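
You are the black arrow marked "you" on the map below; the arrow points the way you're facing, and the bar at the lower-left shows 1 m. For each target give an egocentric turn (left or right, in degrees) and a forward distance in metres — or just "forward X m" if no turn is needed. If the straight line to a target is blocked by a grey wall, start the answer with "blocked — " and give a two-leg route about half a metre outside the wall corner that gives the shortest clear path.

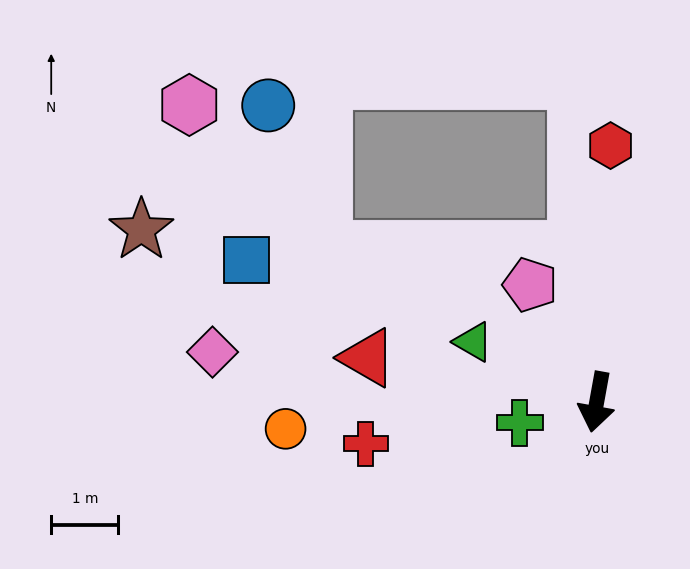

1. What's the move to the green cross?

turn right 65°, forward 1.2 m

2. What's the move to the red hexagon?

turn right 173°, forward 3.8 m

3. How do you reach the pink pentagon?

turn right 140°, forward 2.0 m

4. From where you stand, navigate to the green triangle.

turn right 106°, forward 2.0 m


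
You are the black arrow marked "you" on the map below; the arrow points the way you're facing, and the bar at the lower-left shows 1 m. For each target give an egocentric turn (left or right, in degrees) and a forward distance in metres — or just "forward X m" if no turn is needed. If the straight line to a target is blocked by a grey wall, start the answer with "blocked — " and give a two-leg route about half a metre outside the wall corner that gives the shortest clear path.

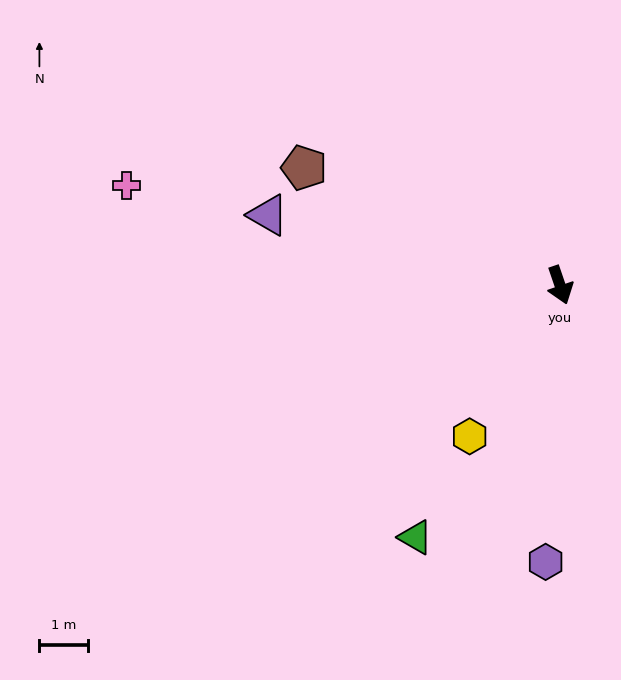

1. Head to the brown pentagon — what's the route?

turn right 133°, forward 5.8 m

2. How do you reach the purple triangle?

turn right 122°, forward 6.2 m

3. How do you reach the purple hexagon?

turn right 22°, forward 5.8 m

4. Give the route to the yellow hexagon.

turn right 50°, forward 3.7 m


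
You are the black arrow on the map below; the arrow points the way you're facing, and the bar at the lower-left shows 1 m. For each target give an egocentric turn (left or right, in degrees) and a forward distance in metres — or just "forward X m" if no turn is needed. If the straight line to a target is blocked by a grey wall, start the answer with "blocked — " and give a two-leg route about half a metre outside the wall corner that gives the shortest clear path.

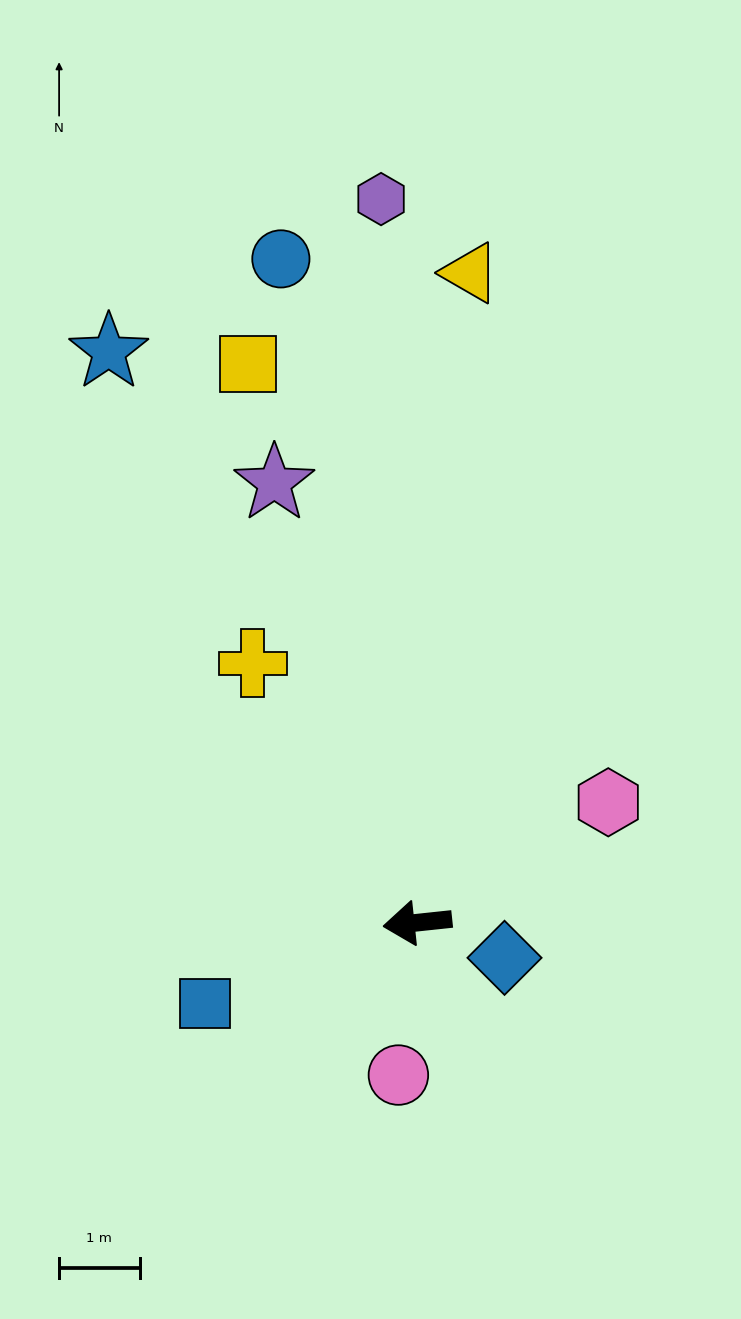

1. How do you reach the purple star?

turn right 78°, forward 5.7 m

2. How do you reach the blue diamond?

turn left 152°, forward 1.2 m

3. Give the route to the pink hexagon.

turn right 154°, forward 2.8 m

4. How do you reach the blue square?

turn left 15°, forward 2.8 m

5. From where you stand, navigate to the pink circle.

turn left 77°, forward 1.9 m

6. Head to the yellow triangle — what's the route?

turn right 101°, forward 8.1 m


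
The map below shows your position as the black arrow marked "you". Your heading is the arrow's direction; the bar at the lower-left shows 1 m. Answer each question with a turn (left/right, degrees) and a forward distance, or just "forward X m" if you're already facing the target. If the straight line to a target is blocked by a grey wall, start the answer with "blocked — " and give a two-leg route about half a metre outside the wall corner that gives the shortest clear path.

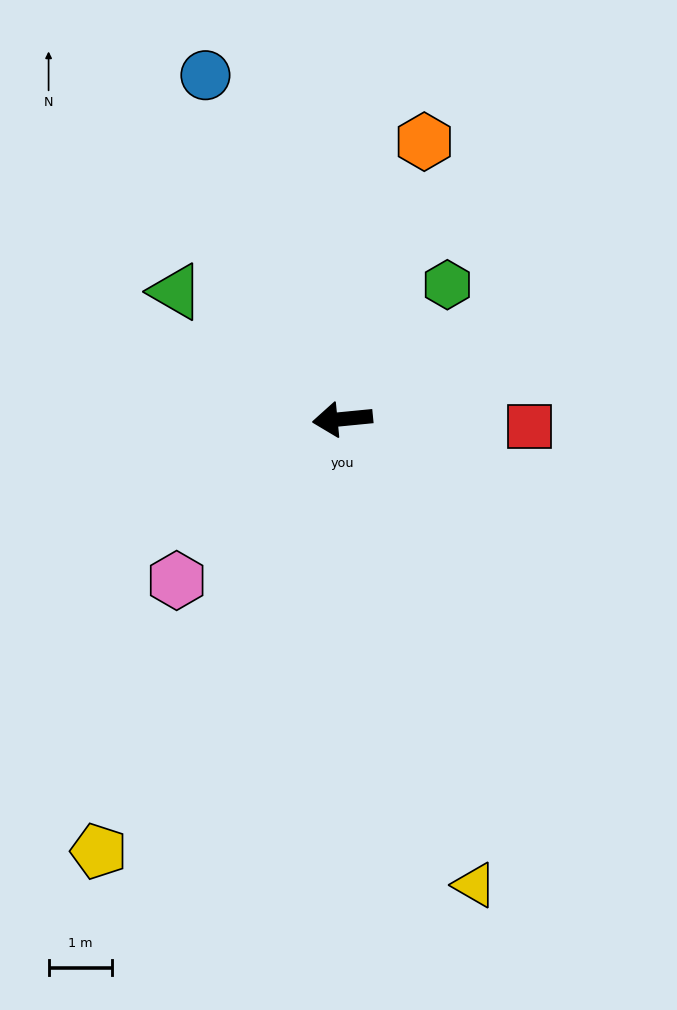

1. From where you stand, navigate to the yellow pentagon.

turn left 55°, forward 7.8 m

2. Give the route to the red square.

turn left 172°, forward 2.9 m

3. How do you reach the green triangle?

turn right 43°, forward 3.3 m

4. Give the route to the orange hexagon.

turn right 112°, forward 4.5 m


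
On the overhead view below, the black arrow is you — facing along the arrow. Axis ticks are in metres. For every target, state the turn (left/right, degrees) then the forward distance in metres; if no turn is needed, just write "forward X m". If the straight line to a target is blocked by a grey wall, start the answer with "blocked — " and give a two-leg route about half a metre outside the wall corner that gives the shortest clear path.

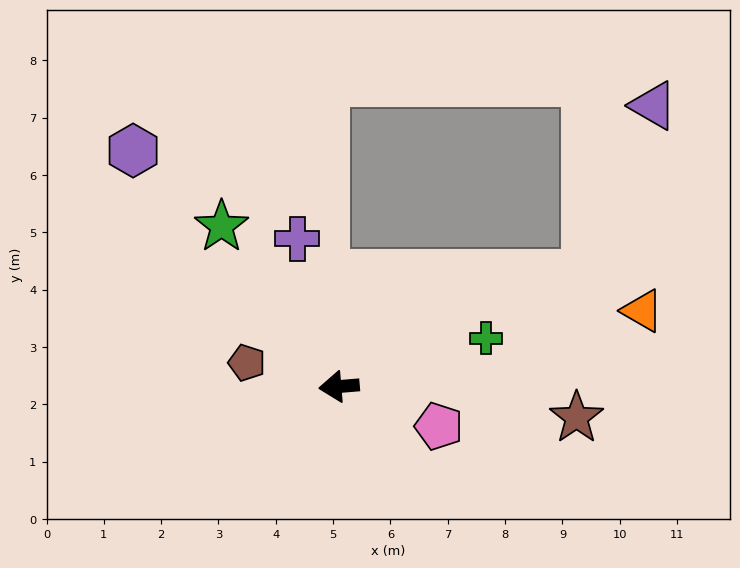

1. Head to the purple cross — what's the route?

turn right 79°, forward 2.7 m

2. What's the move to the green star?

turn right 59°, forward 3.5 m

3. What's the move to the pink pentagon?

turn left 154°, forward 1.9 m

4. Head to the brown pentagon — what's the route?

turn right 19°, forward 1.7 m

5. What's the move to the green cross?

turn right 167°, forward 2.7 m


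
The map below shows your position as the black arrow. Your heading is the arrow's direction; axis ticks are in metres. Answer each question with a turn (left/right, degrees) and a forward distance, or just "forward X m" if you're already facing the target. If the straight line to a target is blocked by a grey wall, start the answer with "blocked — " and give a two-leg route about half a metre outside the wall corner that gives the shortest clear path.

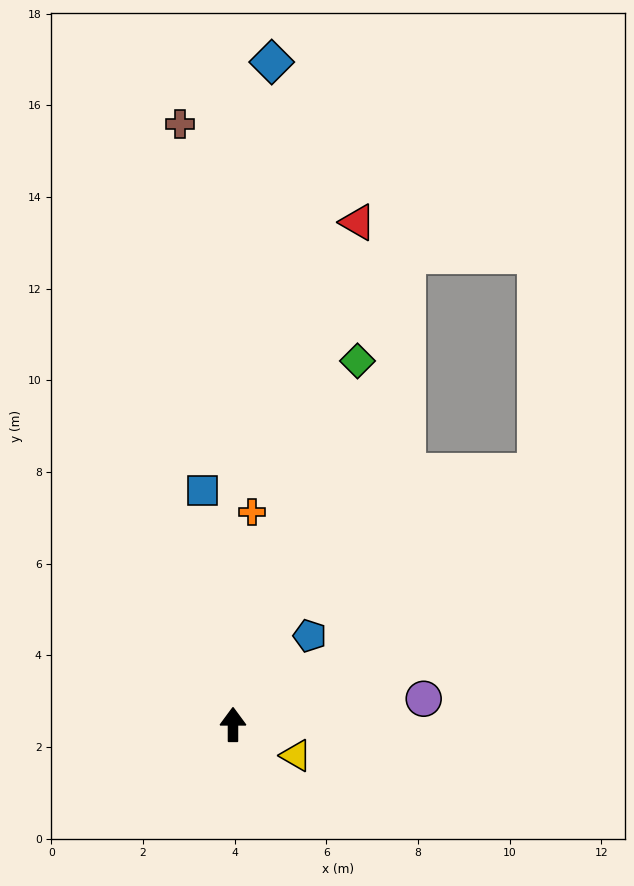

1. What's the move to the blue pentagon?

turn right 41°, forward 2.6 m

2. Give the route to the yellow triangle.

turn right 116°, forward 1.5 m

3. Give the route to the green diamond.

turn right 19°, forward 8.4 m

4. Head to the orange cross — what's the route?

turn right 5°, forward 4.7 m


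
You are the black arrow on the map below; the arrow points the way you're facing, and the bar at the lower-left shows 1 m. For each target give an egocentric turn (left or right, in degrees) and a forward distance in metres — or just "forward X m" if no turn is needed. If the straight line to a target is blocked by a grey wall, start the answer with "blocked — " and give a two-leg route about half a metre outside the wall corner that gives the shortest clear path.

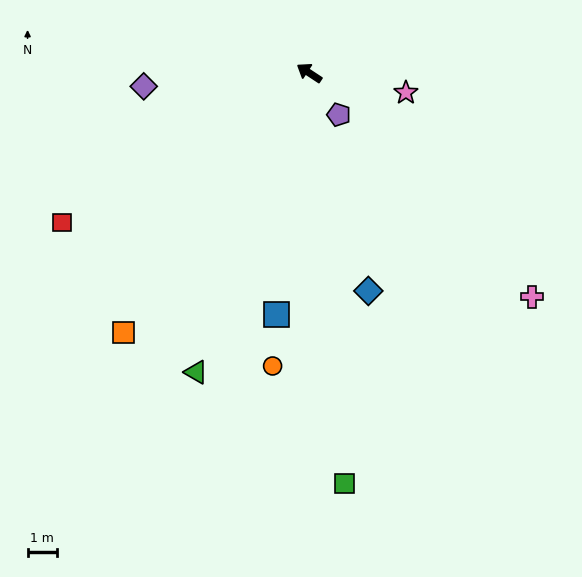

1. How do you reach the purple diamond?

turn left 38°, forward 5.6 m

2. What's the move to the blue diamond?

turn left 139°, forward 7.7 m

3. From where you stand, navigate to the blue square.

turn left 116°, forward 8.2 m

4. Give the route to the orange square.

turn left 88°, forward 10.8 m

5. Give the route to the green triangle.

turn left 103°, forward 10.8 m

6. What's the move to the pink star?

turn right 158°, forward 3.3 m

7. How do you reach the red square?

turn left 65°, forward 9.8 m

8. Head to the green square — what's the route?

turn left 128°, forward 14.0 m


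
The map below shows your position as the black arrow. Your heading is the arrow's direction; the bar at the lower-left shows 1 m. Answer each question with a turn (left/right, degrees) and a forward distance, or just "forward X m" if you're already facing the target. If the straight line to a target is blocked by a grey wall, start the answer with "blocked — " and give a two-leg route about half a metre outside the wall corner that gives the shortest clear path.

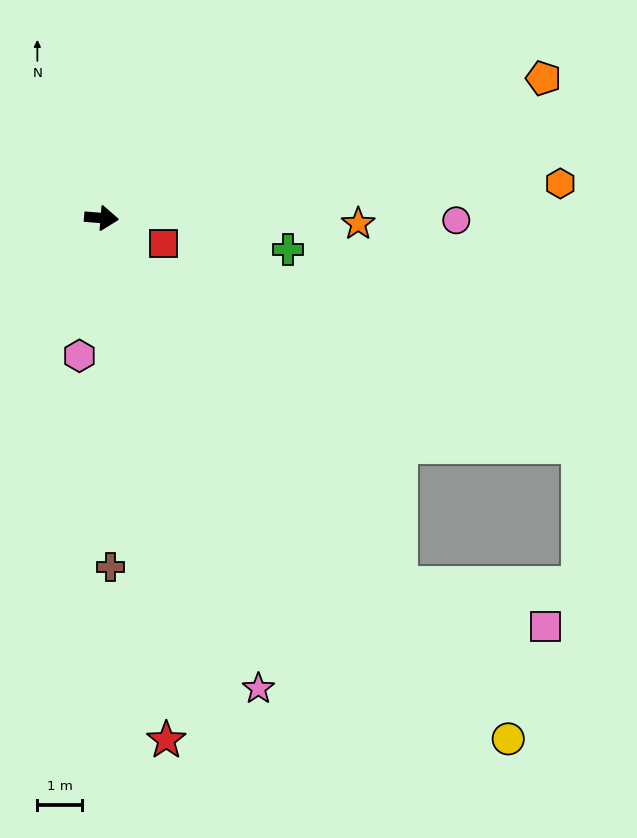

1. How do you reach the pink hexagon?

turn right 95°, forward 3.1 m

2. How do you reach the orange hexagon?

turn left 9°, forward 10.4 m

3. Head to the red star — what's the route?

turn right 78°, forward 11.8 m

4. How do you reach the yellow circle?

turn right 47°, forward 14.9 m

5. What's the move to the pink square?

blocked — turn right 46°, forward 10.6 m, then turn left 35°, forward 3.4 m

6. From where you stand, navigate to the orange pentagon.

turn left 22°, forward 10.4 m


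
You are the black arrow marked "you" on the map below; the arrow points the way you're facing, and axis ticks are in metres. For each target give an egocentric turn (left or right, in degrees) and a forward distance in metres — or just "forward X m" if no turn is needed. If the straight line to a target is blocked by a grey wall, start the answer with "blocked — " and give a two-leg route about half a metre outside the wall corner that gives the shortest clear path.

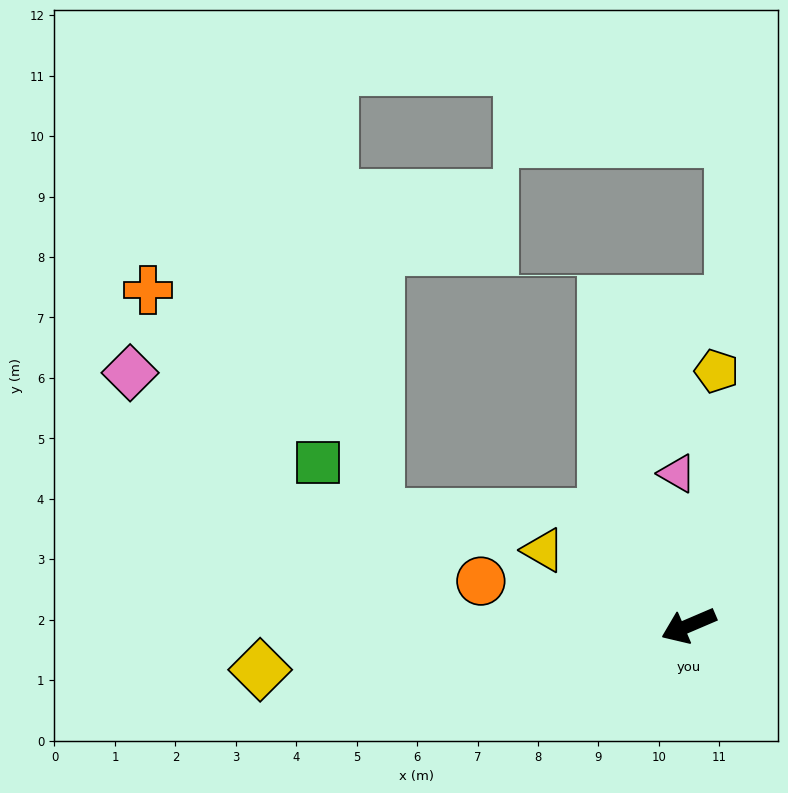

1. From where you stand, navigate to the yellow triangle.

turn right 51°, forward 2.7 m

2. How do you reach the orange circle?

turn right 35°, forward 3.5 m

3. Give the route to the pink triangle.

turn right 109°, forward 2.5 m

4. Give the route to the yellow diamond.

turn right 17°, forward 7.1 m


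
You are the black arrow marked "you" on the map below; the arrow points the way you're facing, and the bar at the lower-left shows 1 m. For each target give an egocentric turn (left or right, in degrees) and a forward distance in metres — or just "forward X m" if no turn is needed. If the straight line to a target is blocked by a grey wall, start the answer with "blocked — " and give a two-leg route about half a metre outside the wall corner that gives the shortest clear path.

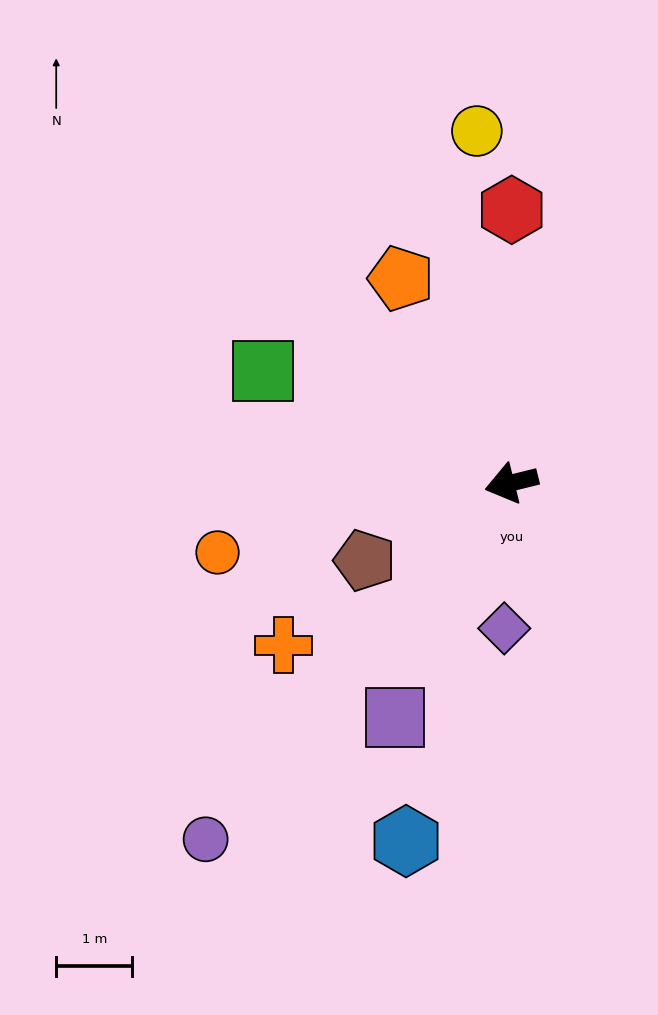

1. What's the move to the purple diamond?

turn left 73°, forward 1.9 m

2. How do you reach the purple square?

turn left 50°, forward 3.4 m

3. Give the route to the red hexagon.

turn right 104°, forward 3.6 m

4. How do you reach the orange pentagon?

turn right 75°, forward 3.1 m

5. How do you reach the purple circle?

turn left 35°, forward 6.2 m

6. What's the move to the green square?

turn right 38°, forward 3.6 m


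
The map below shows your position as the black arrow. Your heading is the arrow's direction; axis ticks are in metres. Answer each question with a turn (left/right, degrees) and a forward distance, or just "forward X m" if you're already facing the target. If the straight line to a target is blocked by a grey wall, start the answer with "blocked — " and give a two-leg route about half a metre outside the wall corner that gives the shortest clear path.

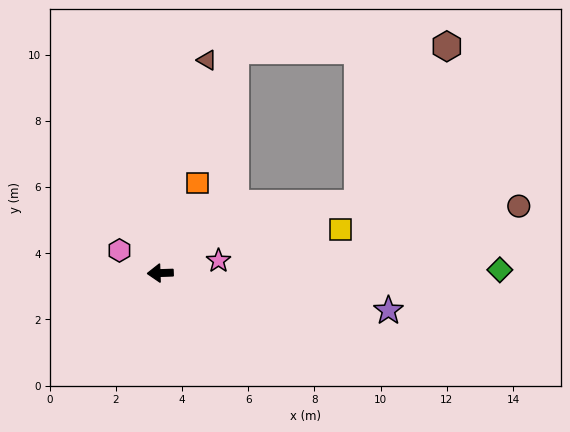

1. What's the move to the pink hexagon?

turn right 31°, forward 1.4 m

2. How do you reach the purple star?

turn left 169°, forward 7.0 m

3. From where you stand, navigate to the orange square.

turn right 115°, forward 2.9 m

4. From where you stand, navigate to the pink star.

turn right 170°, forward 1.8 m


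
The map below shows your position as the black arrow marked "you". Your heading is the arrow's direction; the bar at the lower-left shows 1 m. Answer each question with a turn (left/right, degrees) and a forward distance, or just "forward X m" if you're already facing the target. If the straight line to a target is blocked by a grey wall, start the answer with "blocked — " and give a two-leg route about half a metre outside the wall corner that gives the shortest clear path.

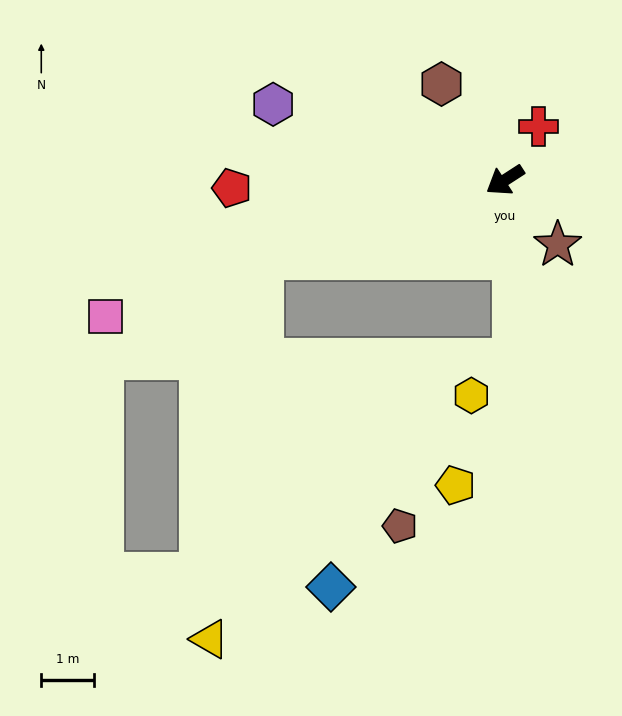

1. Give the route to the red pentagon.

turn right 31°, forward 5.2 m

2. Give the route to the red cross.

turn right 155°, forward 1.2 m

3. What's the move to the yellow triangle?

blocked — turn right 15°, forward 4.9 m, then turn left 64°, forward 7.3 m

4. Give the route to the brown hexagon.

turn right 89°, forward 2.2 m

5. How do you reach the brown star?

turn left 96°, forward 1.6 m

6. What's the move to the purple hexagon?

turn right 51°, forward 4.6 m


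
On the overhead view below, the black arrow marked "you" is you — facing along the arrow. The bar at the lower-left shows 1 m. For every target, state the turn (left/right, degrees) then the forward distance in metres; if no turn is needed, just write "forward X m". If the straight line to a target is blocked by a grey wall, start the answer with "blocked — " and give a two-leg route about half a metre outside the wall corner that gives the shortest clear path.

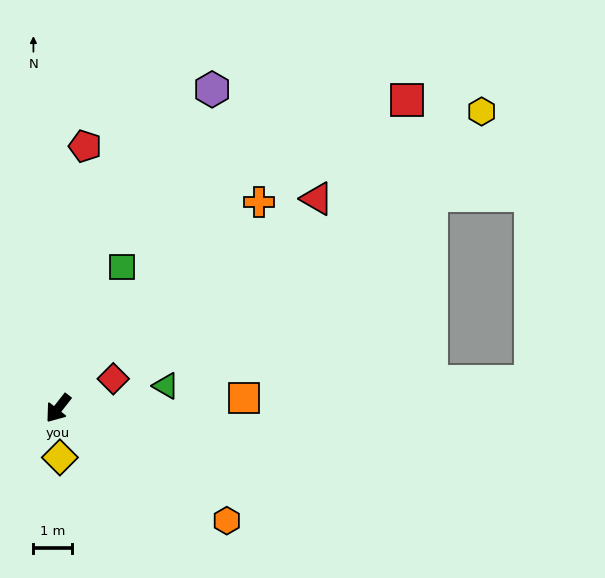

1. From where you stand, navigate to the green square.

turn right 166°, forward 4.0 m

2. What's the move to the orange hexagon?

turn left 94°, forward 5.3 m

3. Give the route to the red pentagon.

turn right 148°, forward 6.9 m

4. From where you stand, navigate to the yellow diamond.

turn left 40°, forward 1.3 m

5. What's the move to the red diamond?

turn left 156°, forward 1.6 m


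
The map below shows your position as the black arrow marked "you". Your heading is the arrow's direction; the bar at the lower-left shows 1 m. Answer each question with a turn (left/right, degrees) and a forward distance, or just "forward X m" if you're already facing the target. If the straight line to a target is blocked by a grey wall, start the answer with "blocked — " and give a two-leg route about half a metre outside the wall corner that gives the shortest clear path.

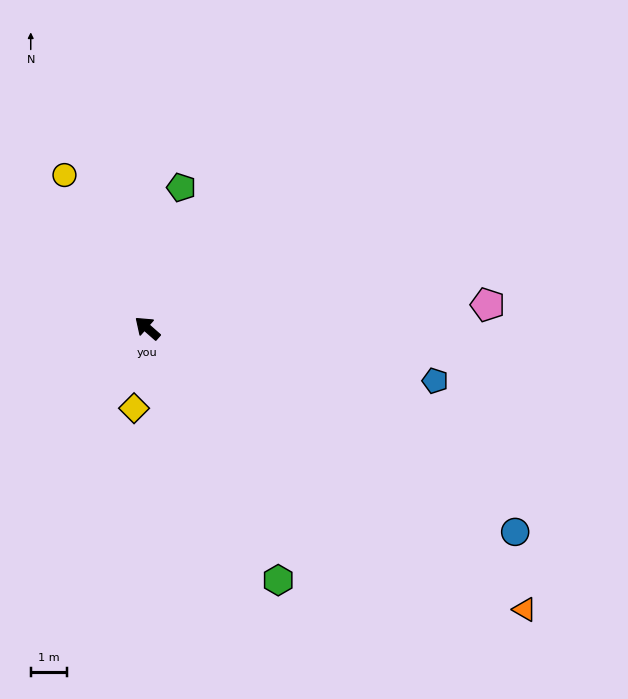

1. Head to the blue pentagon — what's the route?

turn right 149°, forward 8.1 m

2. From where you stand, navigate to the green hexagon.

turn left 159°, forward 7.8 m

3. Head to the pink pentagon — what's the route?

turn right 135°, forward 9.4 m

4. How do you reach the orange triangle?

turn right 175°, forward 13.0 m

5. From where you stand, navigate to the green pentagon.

turn right 62°, forward 4.0 m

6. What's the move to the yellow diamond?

turn left 122°, forward 2.2 m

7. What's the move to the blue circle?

turn right 168°, forward 11.6 m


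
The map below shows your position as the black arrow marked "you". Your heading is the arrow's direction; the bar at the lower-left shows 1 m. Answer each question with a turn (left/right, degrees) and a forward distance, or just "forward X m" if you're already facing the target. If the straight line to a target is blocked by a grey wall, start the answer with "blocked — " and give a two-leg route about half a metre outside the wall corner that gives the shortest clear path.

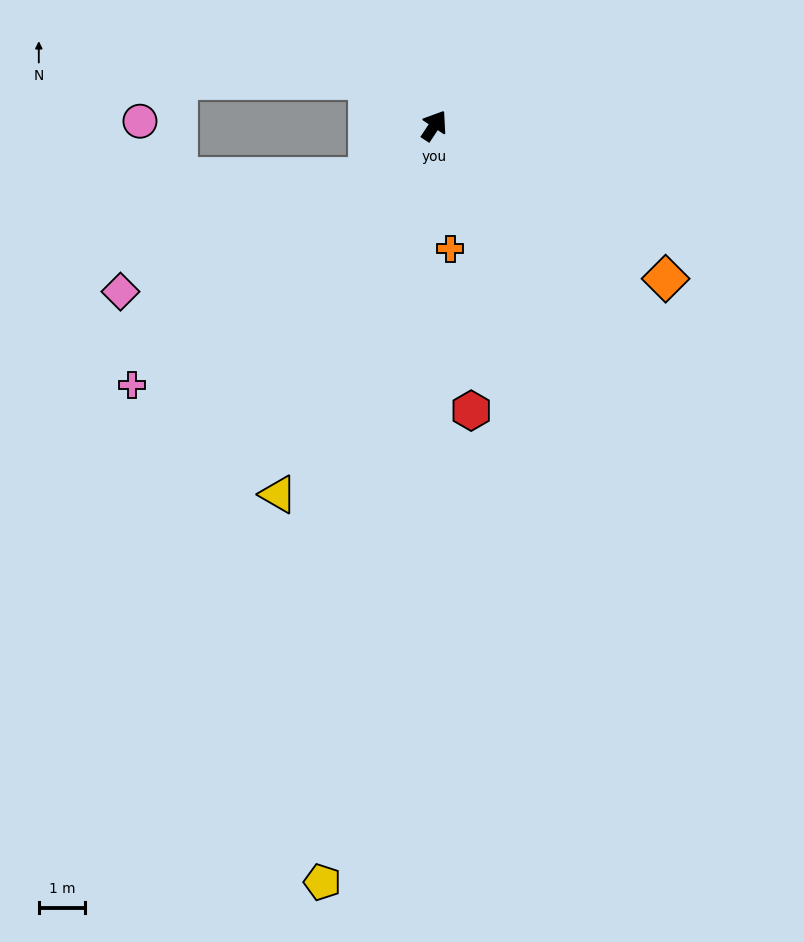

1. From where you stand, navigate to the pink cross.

turn left 164°, forward 8.6 m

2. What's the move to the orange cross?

turn right 139°, forward 2.7 m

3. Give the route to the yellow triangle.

turn right 169°, forward 8.7 m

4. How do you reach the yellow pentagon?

turn right 155°, forward 16.5 m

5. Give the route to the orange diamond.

turn right 90°, forward 6.0 m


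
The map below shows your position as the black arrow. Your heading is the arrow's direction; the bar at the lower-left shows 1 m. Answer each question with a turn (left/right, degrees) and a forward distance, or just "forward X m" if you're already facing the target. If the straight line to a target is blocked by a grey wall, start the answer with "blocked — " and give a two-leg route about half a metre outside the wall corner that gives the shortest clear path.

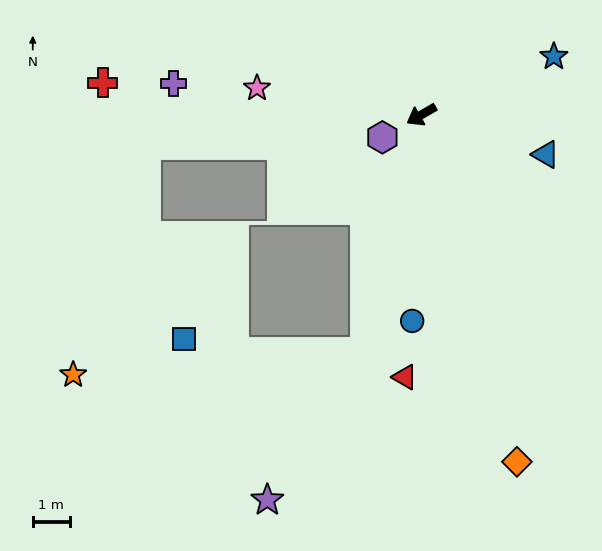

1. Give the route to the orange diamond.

turn left 75°, forward 9.8 m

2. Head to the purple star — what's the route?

blocked — turn left 47°, forward 6.7 m, then turn right 21°, forward 4.8 m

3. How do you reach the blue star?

turn left 174°, forward 3.9 m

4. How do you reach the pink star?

turn right 39°, forward 4.5 m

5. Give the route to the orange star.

blocked — turn left 47°, forward 6.7 m, then turn right 73°, forward 8.0 m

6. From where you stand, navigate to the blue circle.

turn left 58°, forward 5.6 m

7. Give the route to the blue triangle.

turn left 132°, forward 3.5 m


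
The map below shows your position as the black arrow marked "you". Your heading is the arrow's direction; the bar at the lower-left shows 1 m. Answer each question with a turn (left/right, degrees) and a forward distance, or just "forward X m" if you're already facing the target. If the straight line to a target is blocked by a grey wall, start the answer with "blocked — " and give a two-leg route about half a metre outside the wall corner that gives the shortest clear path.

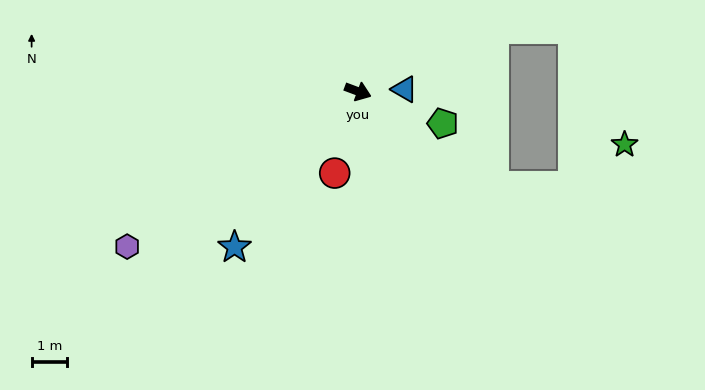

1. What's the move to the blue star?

turn right 108°, forward 5.6 m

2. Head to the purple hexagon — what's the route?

turn right 126°, forward 7.9 m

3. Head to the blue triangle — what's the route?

turn left 23°, forward 1.3 m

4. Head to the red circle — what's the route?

turn right 85°, forward 2.4 m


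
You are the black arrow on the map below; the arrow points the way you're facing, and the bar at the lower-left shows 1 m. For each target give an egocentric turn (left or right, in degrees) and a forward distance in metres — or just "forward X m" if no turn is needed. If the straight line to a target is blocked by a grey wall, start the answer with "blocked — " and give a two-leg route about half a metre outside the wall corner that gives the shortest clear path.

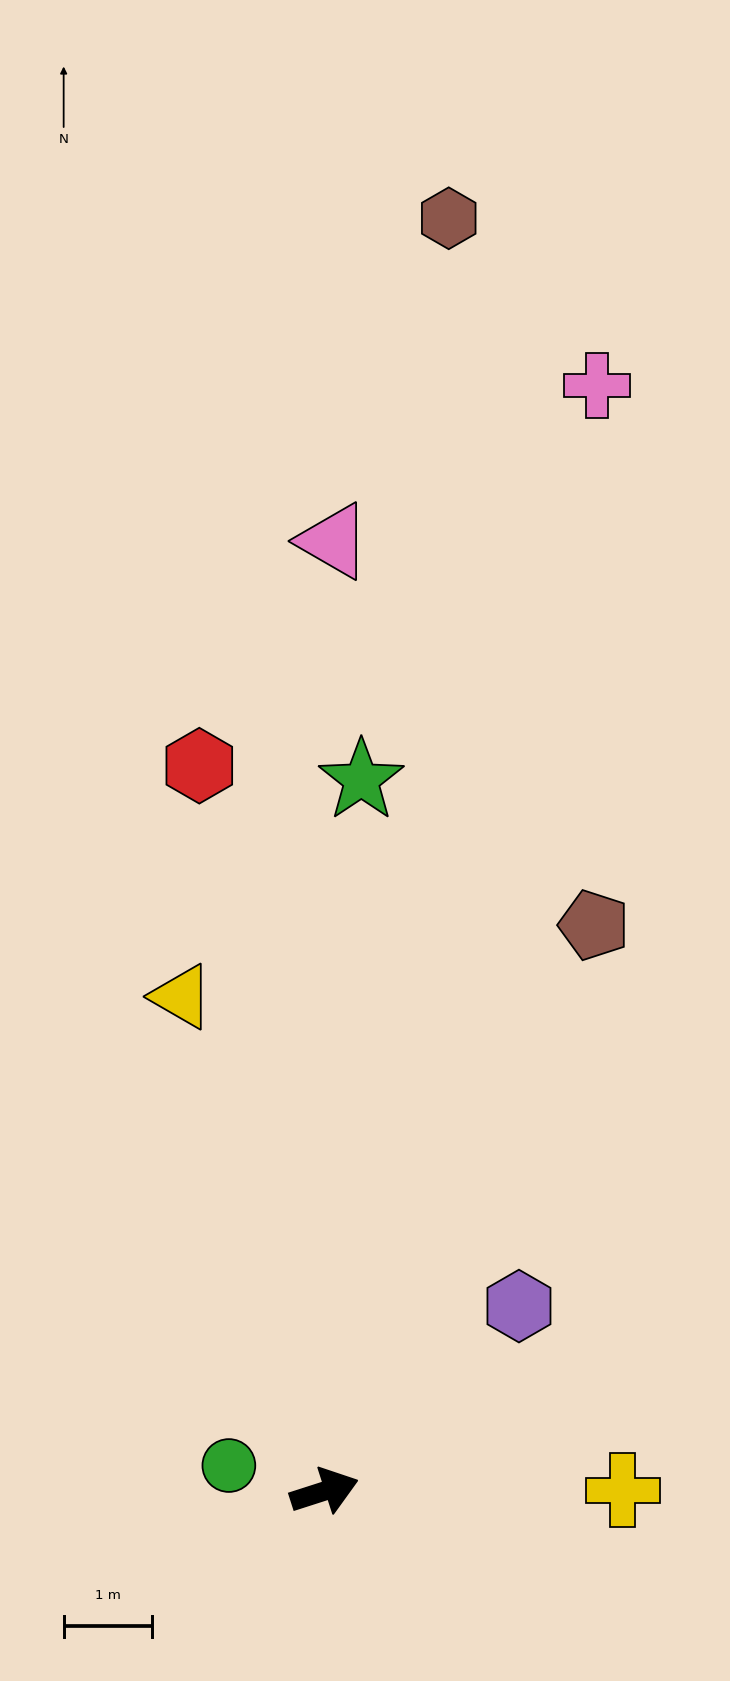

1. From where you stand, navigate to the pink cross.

turn left 58°, forward 12.9 m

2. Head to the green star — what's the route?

turn left 69°, forward 8.1 m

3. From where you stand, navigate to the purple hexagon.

turn left 26°, forward 3.0 m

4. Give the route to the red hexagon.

turn left 82°, forward 8.3 m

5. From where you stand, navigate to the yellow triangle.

turn left 88°, forward 5.8 m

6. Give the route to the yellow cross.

turn right 18°, forward 3.4 m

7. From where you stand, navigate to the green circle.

turn left 147°, forward 1.1 m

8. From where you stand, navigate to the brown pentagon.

turn left 47°, forward 7.1 m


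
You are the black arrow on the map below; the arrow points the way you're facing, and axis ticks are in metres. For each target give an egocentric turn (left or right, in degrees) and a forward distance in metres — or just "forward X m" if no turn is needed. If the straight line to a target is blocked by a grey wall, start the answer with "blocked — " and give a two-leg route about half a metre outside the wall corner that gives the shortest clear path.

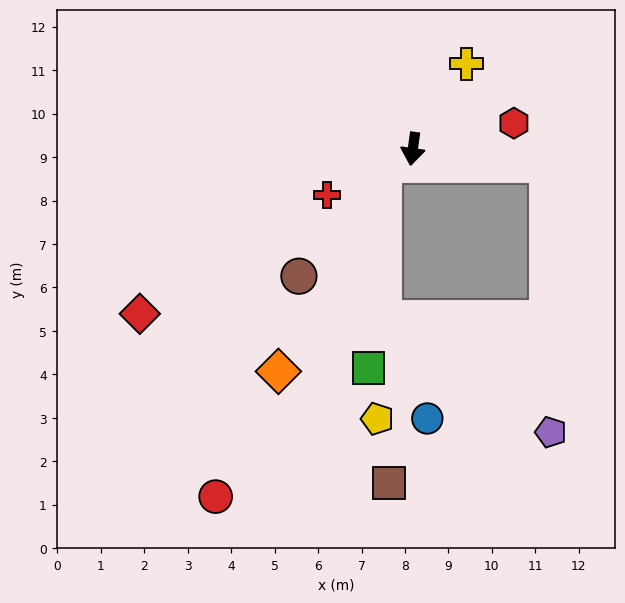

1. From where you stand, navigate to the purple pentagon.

blocked — turn left 91°, forward 3.1 m, then turn right 82°, forward 6.2 m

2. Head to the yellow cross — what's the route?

turn left 156°, forward 2.3 m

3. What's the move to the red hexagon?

turn left 112°, forward 2.4 m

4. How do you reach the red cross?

turn right 54°, forward 2.2 m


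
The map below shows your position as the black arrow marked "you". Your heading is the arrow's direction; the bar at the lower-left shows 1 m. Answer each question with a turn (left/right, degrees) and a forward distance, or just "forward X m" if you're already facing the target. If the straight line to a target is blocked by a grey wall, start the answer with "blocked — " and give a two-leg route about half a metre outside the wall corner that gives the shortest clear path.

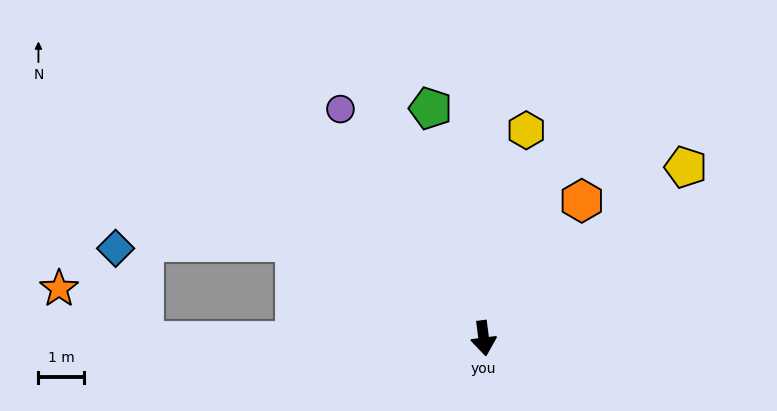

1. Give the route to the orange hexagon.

turn left 137°, forward 3.7 m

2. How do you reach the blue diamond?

blocked — turn right 97°, forward 7.4 m, then turn right 73°, forward 2.1 m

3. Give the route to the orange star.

blocked — turn right 97°, forward 7.4 m, then turn right 32°, forward 2.2 m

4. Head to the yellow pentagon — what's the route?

turn left 123°, forward 5.8 m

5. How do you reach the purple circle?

turn right 155°, forward 5.9 m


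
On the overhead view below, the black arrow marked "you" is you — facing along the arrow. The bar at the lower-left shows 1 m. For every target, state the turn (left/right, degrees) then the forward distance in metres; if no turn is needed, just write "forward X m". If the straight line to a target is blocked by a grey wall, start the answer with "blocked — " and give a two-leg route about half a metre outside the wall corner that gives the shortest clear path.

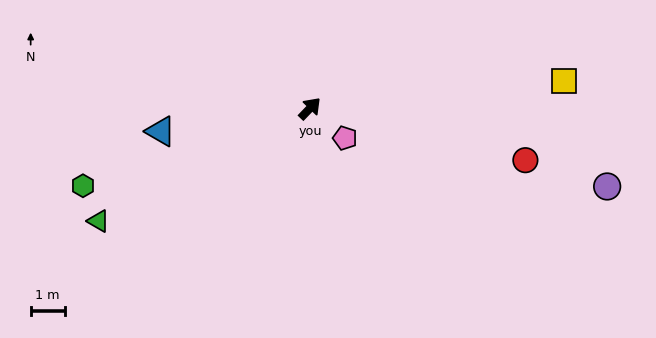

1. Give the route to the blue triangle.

turn left 143°, forward 4.4 m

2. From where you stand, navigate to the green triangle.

turn left 162°, forward 7.0 m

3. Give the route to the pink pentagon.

turn right 86°, forward 1.3 m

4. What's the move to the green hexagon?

turn left 153°, forward 7.0 m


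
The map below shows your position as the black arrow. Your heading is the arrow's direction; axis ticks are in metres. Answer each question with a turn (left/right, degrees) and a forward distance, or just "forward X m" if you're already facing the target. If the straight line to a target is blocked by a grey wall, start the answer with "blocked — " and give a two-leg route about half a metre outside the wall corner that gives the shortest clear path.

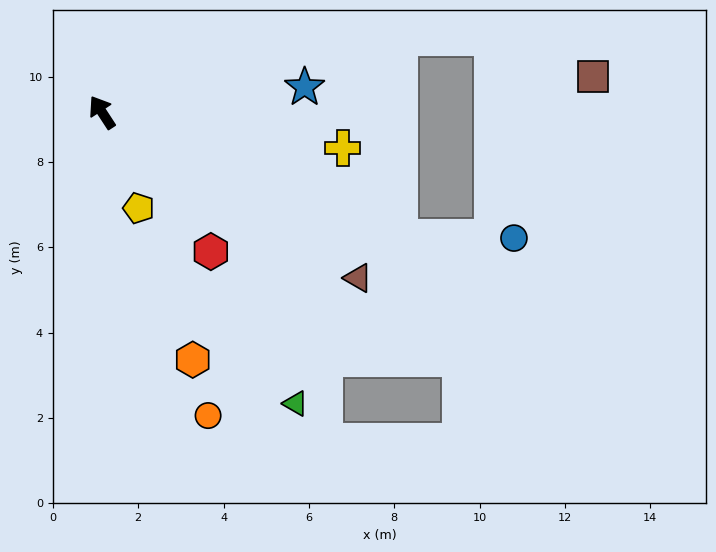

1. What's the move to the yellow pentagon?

turn left 168°, forward 2.4 m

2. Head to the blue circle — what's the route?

blocked — turn right 146°, forward 7.6 m, then turn left 23°, forward 2.7 m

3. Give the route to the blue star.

turn right 116°, forward 4.8 m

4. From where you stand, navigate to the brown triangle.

turn right 156°, forward 7.1 m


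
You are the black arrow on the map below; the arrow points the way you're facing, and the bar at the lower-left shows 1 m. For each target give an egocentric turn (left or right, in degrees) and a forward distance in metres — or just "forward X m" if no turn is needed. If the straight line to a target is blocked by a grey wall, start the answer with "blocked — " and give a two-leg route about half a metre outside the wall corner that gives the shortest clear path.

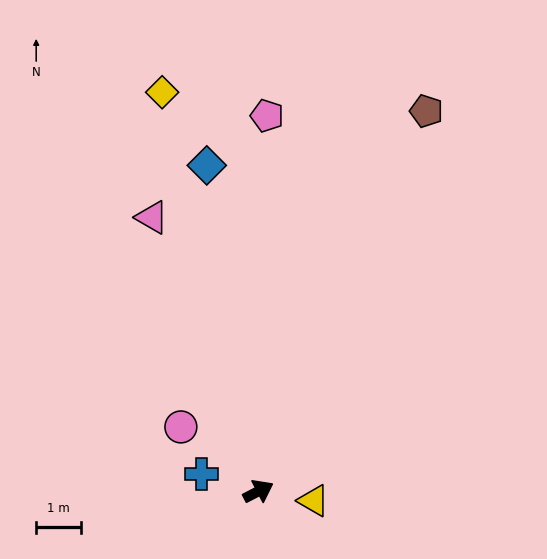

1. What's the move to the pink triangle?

turn left 84°, forward 6.6 m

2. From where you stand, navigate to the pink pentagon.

turn left 61°, forward 8.4 m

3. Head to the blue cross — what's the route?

turn left 136°, forward 1.3 m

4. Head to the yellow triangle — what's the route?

turn right 37°, forward 1.3 m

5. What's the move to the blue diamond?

turn left 72°, forward 7.4 m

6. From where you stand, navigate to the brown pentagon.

turn left 39°, forward 9.3 m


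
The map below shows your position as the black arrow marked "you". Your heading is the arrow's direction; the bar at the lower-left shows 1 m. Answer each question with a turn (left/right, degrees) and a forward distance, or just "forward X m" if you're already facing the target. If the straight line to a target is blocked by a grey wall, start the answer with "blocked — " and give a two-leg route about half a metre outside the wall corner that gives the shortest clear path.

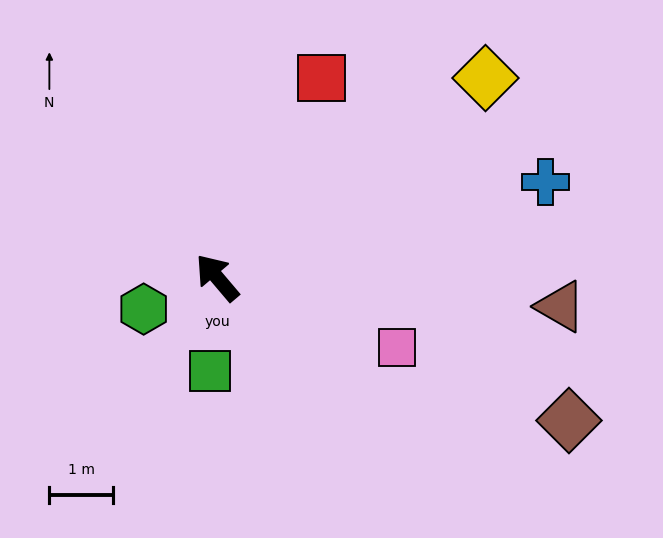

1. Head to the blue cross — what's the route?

turn right 114°, forward 5.4 m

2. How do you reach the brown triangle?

turn right 135°, forward 5.4 m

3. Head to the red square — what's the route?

turn right 68°, forward 3.5 m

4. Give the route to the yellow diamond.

turn right 94°, forward 5.3 m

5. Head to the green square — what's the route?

turn left 135°, forward 1.5 m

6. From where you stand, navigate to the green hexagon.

turn left 73°, forward 1.3 m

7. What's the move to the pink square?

turn right 152°, forward 3.0 m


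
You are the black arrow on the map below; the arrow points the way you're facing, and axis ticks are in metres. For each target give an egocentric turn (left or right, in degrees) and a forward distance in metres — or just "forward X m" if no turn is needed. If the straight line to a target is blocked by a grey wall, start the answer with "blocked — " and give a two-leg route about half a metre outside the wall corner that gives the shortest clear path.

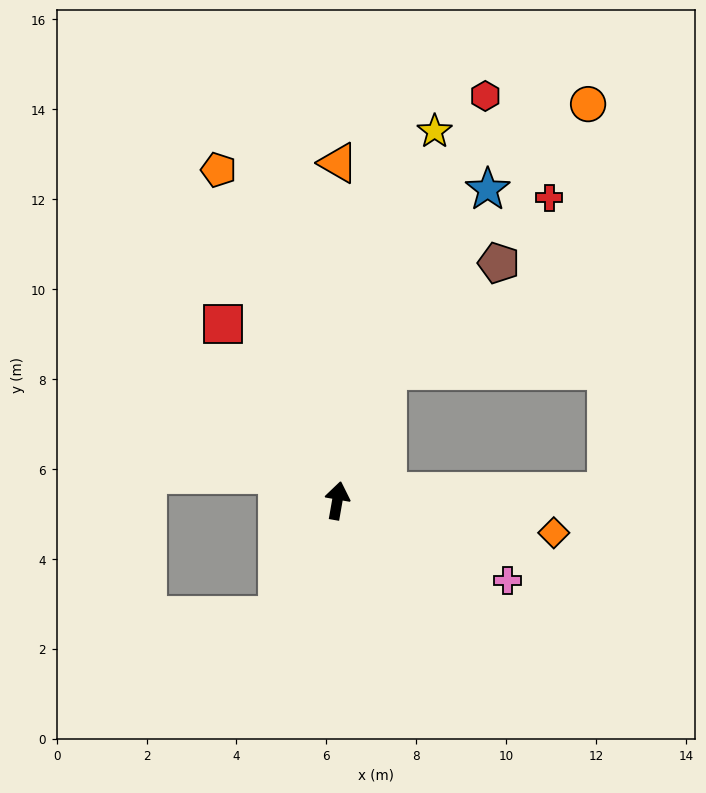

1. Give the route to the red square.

turn left 43°, forward 4.7 m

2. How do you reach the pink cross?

turn right 105°, forward 4.2 m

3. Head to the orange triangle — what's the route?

turn left 10°, forward 7.5 m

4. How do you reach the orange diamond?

turn right 88°, forward 4.9 m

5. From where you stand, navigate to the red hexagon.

turn right 10°, forward 9.6 m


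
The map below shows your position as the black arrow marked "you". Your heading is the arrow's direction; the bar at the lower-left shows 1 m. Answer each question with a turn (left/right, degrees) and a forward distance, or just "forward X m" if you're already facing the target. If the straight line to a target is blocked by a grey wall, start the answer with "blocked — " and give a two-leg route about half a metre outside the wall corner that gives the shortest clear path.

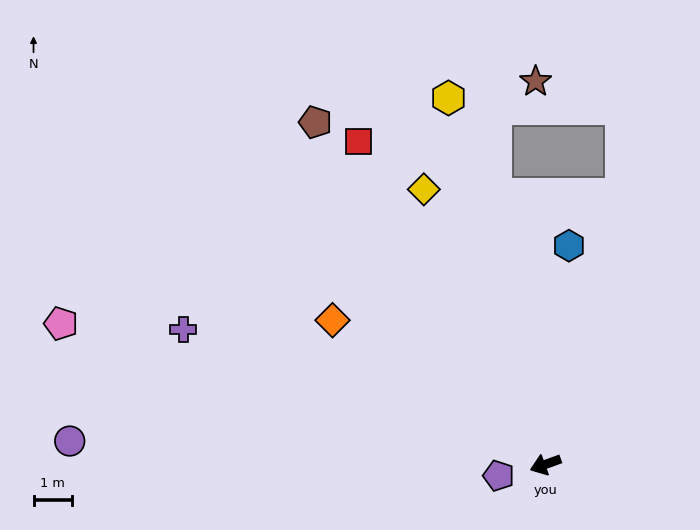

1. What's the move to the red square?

turn right 80°, forward 9.7 m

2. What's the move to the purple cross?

turn right 40°, forward 10.0 m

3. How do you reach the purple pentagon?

turn right 6°, forward 1.2 m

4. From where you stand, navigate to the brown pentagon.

turn right 76°, forward 10.7 m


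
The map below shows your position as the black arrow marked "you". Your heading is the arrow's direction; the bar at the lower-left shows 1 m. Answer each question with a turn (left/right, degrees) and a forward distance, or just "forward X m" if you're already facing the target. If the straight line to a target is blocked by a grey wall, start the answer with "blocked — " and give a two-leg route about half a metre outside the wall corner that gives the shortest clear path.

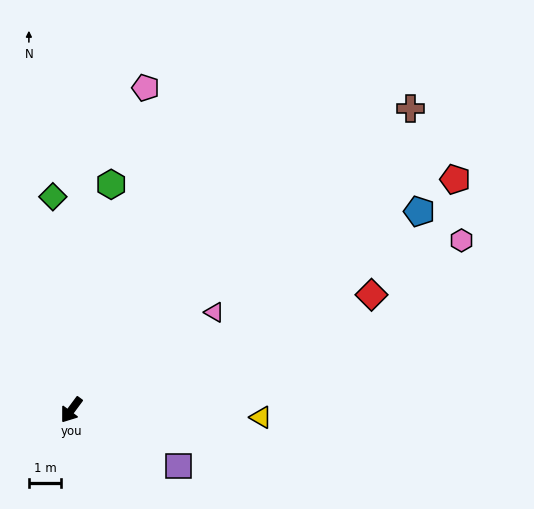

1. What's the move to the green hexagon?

turn right 153°, forward 7.1 m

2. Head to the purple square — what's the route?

turn left 99°, forward 3.7 m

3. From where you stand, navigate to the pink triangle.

turn left 161°, forward 5.3 m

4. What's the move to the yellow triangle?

turn left 124°, forward 5.8 m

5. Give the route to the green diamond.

turn right 139°, forward 6.6 m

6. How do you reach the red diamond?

turn left 148°, forward 9.9 m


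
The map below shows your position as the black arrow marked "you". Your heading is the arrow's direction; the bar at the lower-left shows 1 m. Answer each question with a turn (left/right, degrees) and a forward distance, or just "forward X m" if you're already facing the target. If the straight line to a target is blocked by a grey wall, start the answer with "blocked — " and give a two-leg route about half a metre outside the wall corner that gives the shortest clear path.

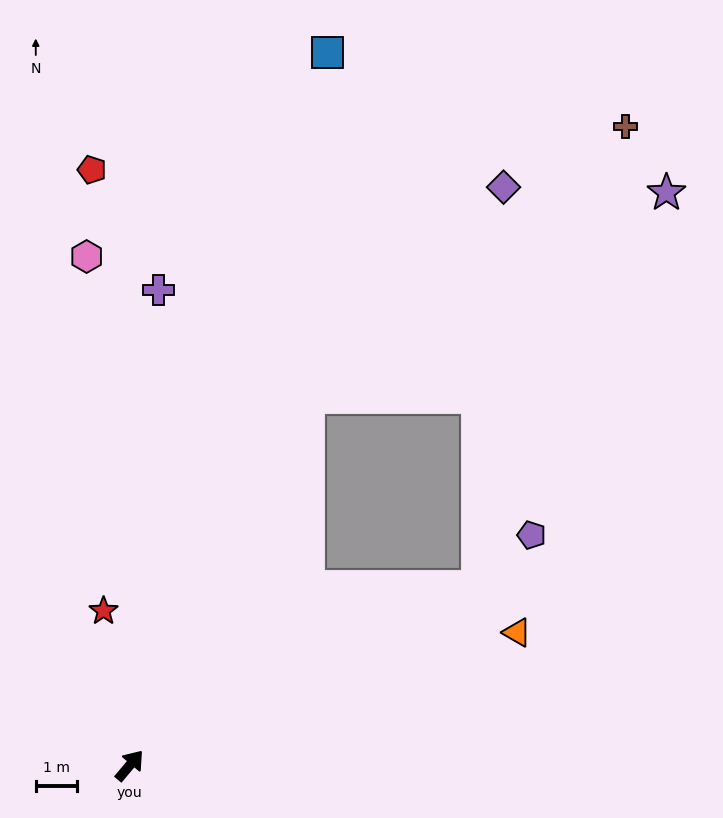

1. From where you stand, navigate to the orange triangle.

turn right 31°, forward 10.0 m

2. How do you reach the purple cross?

turn left 37°, forward 11.6 m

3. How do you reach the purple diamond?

blocked — turn left 14°, forward 10.0 m, then turn right 17°, forward 7.0 m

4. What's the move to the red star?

turn left 50°, forward 3.8 m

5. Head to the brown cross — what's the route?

blocked — turn left 14°, forward 10.0 m, then turn right 24°, forward 10.2 m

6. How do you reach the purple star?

blocked — turn left 14°, forward 10.0 m, then turn right 34°, forward 10.1 m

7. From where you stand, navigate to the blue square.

turn left 25°, forward 18.0 m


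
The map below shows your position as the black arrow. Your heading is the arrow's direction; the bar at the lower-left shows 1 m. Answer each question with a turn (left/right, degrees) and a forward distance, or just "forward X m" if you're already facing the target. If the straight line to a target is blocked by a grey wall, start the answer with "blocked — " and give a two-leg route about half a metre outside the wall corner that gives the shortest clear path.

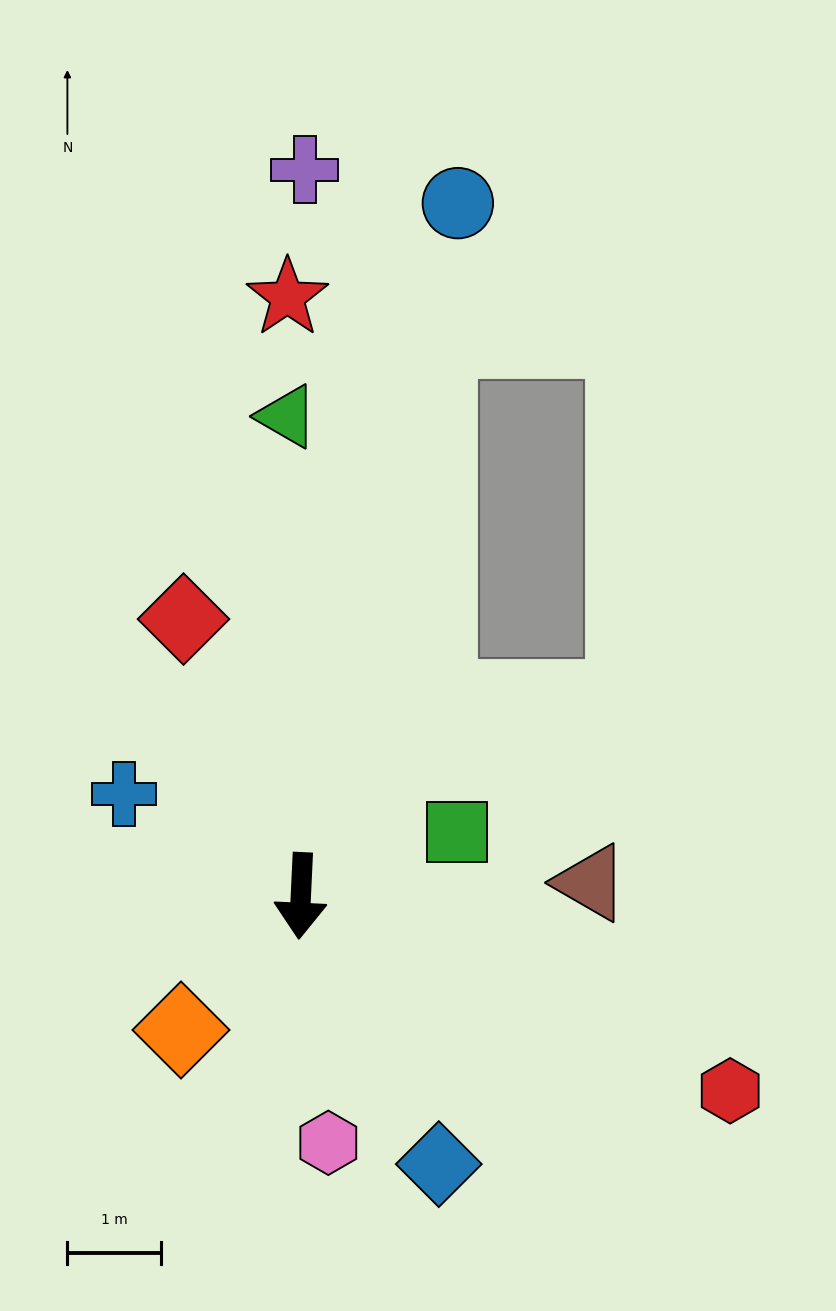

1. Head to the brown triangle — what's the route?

turn left 95°, forward 3.1 m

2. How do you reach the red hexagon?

turn left 68°, forward 5.0 m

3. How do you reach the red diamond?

turn right 154°, forward 3.2 m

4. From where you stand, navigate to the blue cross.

turn right 117°, forward 2.2 m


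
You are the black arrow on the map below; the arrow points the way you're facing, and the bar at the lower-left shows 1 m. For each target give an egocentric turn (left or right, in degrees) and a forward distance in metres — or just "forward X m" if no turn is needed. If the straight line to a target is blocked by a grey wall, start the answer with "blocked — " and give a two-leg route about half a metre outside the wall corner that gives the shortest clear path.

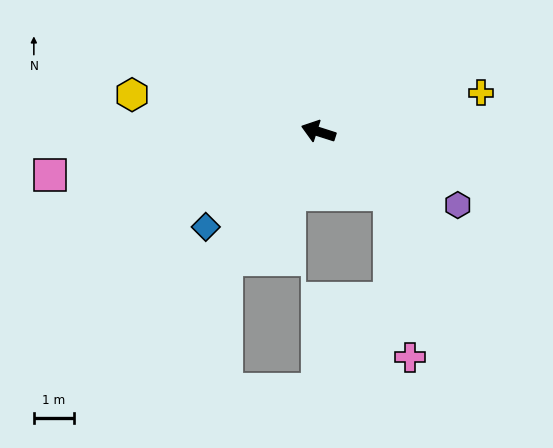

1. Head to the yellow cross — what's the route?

turn right 149°, forward 4.1 m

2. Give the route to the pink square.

turn left 27°, forward 6.7 m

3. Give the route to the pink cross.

blocked — turn left 157°, forward 2.4 m, then turn right 42°, forward 4.1 m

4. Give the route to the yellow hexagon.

turn left 7°, forward 4.7 m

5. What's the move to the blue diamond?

turn left 58°, forward 3.6 m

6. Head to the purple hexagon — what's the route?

turn left 170°, forward 3.9 m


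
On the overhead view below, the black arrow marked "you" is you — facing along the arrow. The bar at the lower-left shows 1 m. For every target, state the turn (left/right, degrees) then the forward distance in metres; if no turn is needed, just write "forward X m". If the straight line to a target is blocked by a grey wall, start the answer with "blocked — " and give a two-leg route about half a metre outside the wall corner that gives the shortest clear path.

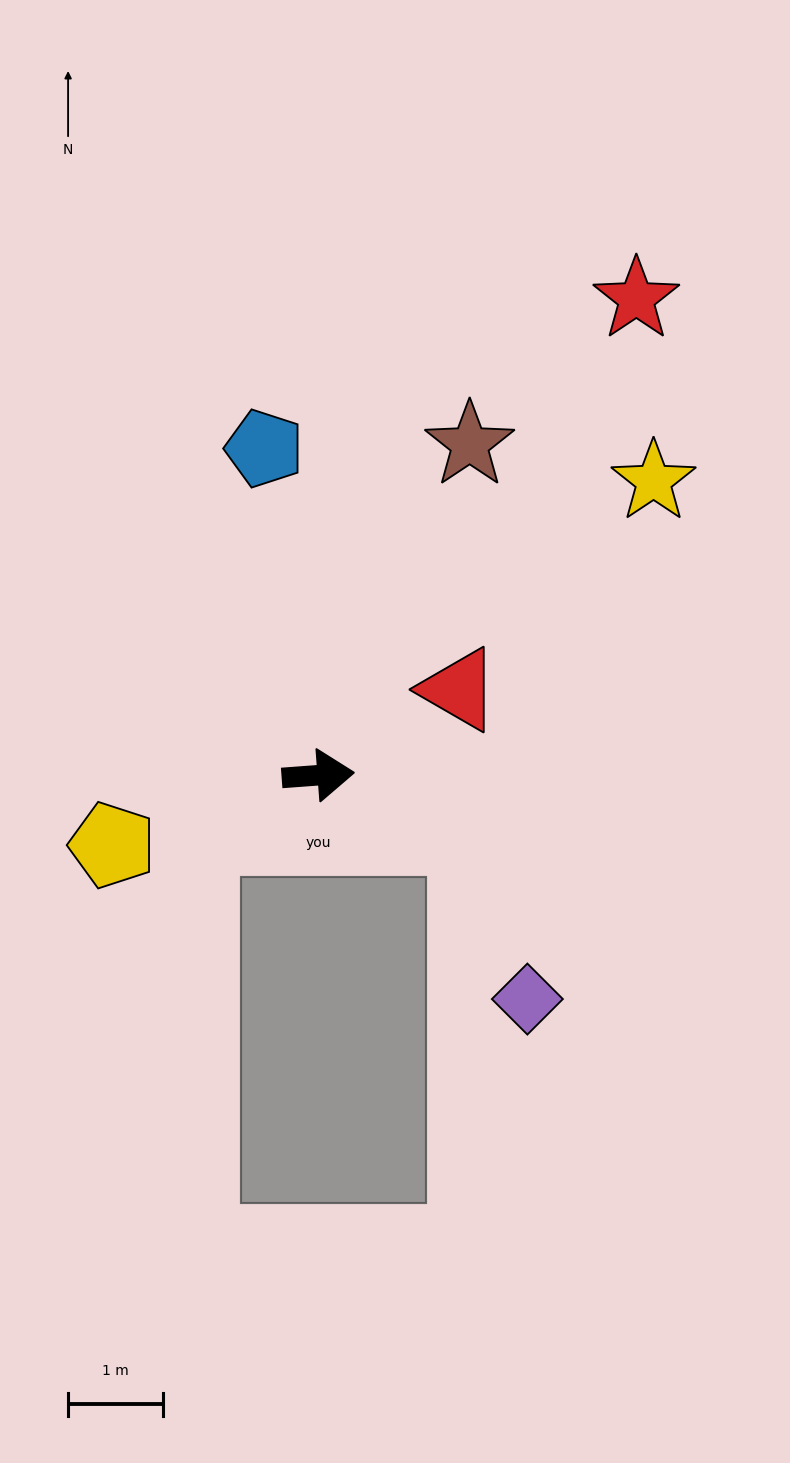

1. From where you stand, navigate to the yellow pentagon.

turn right 165°, forward 2.3 m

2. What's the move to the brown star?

turn left 61°, forward 3.8 m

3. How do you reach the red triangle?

turn left 27°, forward 1.7 m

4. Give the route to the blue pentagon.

turn left 95°, forward 3.5 m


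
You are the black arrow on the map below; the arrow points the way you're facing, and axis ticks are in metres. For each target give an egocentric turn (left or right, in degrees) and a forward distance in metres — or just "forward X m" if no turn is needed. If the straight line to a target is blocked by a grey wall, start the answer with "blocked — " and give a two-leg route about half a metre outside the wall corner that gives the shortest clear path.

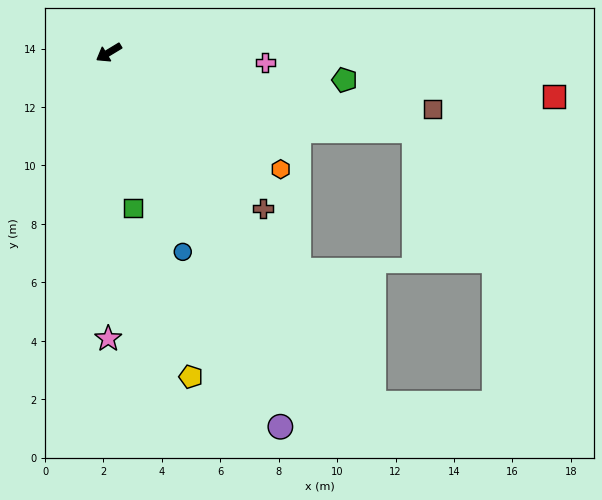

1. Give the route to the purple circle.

turn left 83°, forward 14.1 m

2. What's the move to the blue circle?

turn left 79°, forward 7.3 m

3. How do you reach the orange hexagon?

turn left 115°, forward 7.1 m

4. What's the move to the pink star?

turn left 59°, forward 9.8 m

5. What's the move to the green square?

turn left 68°, forward 5.4 m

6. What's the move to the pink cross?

turn left 145°, forward 5.4 m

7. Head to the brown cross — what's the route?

turn left 103°, forward 7.5 m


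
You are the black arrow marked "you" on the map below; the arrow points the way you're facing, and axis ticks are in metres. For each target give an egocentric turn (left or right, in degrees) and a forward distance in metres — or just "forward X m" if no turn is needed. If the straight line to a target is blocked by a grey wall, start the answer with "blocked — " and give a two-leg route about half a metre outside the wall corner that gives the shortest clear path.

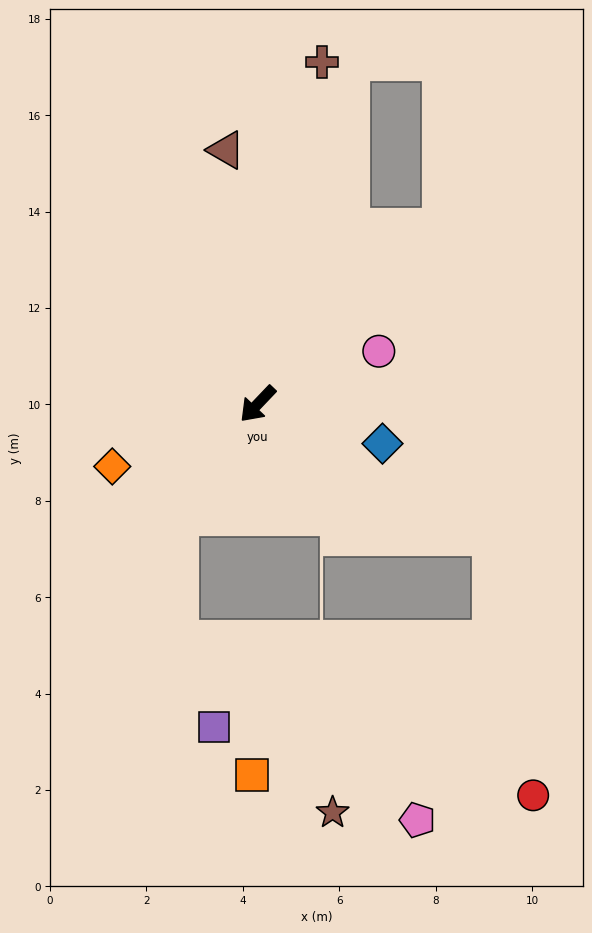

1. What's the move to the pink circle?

turn left 157°, forward 2.7 m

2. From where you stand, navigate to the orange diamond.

turn right 23°, forward 3.3 m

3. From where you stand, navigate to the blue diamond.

turn left 116°, forward 2.7 m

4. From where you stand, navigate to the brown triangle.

turn right 129°, forward 5.3 m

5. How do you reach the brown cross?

turn right 147°, forward 7.2 m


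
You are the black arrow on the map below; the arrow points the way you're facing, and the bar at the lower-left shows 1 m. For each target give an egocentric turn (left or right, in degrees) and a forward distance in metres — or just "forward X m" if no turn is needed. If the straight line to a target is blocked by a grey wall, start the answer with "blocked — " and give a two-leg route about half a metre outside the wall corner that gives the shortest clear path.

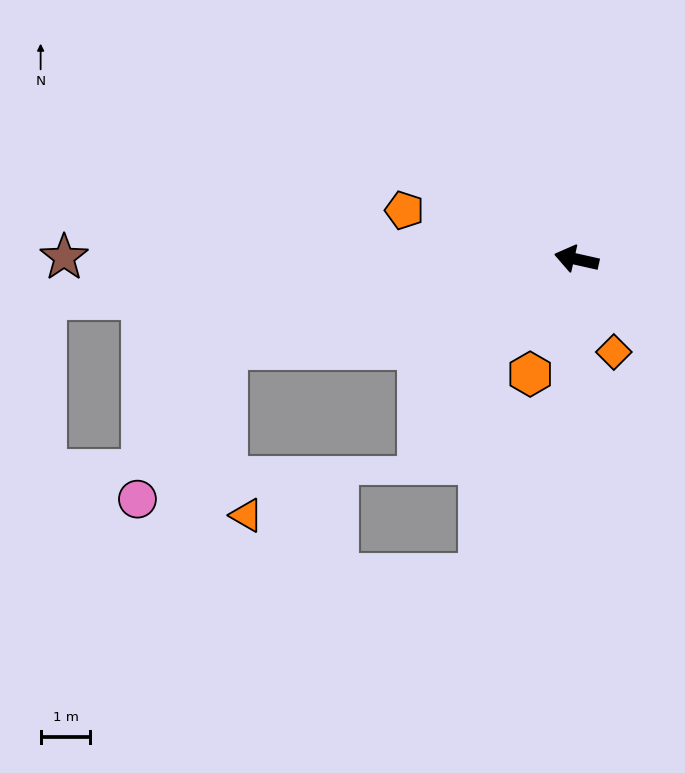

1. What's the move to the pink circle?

blocked — turn left 27°, forward 7.3 m, then turn left 45°, forward 3.5 m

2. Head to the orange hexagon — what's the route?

turn left 81°, forward 2.5 m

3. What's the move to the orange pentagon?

turn right 3°, forward 3.6 m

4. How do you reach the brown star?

turn left 12°, forward 10.3 m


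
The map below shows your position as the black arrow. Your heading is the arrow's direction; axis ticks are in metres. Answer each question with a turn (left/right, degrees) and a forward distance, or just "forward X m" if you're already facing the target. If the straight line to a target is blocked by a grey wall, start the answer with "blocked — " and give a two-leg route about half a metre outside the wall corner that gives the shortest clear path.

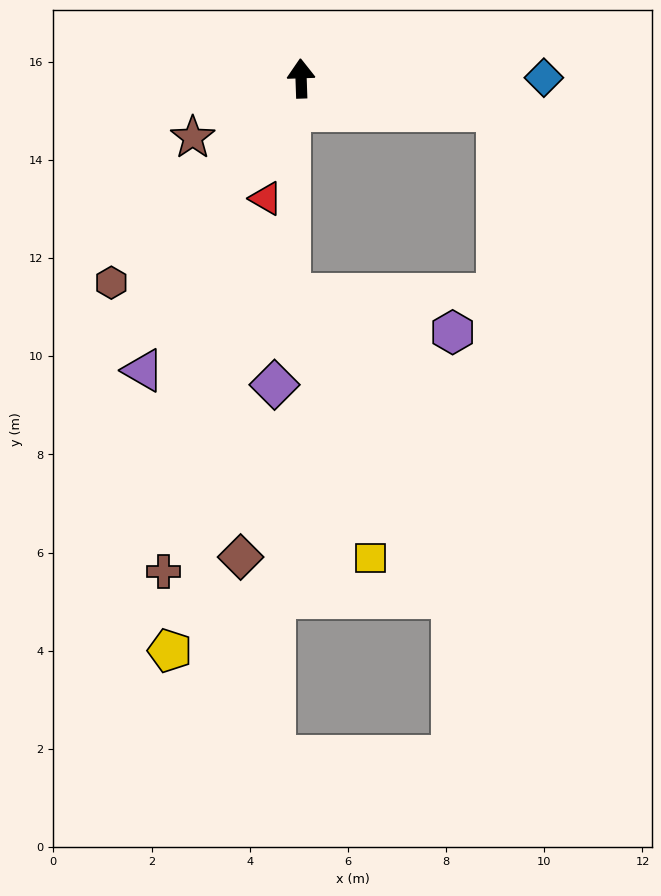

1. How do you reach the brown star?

turn left 117°, forward 2.5 m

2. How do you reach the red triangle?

turn left 162°, forward 2.5 m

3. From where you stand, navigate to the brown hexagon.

turn left 135°, forward 5.7 m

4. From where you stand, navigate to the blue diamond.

turn right 92°, forward 4.9 m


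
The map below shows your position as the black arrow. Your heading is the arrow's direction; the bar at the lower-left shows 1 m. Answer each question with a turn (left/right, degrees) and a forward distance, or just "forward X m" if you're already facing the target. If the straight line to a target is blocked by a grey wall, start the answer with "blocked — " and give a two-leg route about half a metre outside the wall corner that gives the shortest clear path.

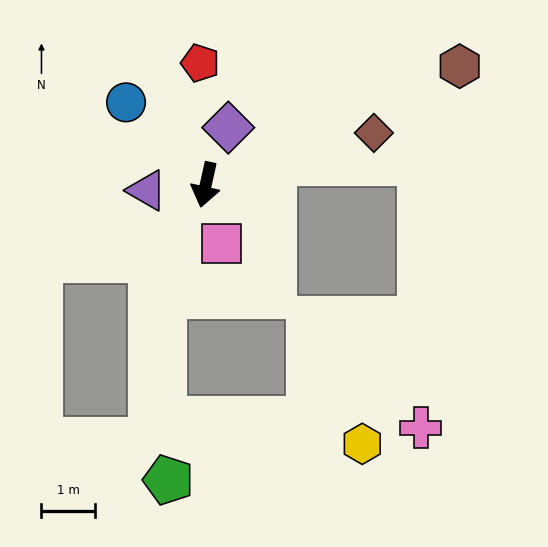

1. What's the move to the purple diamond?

turn left 171°, forward 1.2 m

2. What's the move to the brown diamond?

turn left 120°, forward 3.3 m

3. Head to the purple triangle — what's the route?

turn right 72°, forward 1.1 m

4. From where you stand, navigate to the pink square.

turn left 28°, forward 1.1 m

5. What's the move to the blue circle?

turn right 123°, forward 2.2 m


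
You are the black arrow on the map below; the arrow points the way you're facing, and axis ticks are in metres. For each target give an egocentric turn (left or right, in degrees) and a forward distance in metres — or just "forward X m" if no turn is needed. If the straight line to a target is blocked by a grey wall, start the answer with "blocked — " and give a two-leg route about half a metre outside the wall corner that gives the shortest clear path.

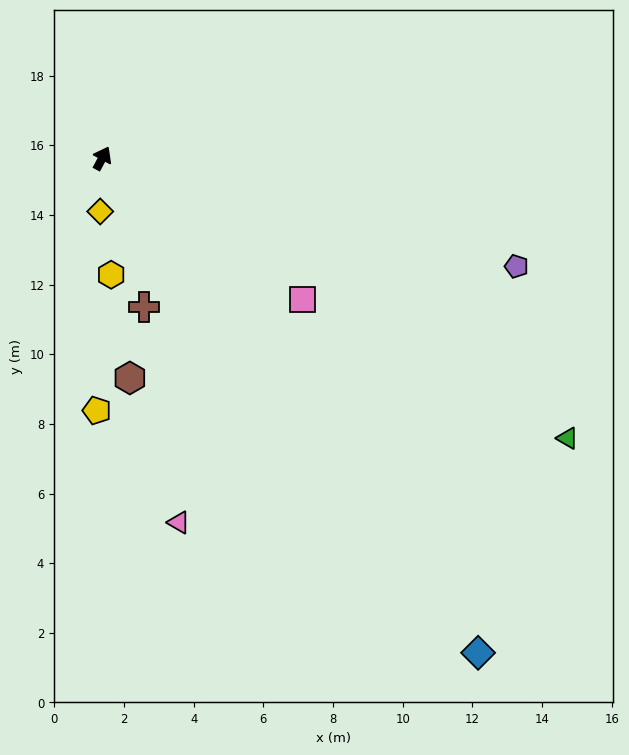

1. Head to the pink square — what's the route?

turn right 97°, forward 7.0 m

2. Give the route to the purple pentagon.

turn right 77°, forward 12.3 m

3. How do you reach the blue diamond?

turn right 115°, forward 17.8 m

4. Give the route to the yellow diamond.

turn right 154°, forward 1.5 m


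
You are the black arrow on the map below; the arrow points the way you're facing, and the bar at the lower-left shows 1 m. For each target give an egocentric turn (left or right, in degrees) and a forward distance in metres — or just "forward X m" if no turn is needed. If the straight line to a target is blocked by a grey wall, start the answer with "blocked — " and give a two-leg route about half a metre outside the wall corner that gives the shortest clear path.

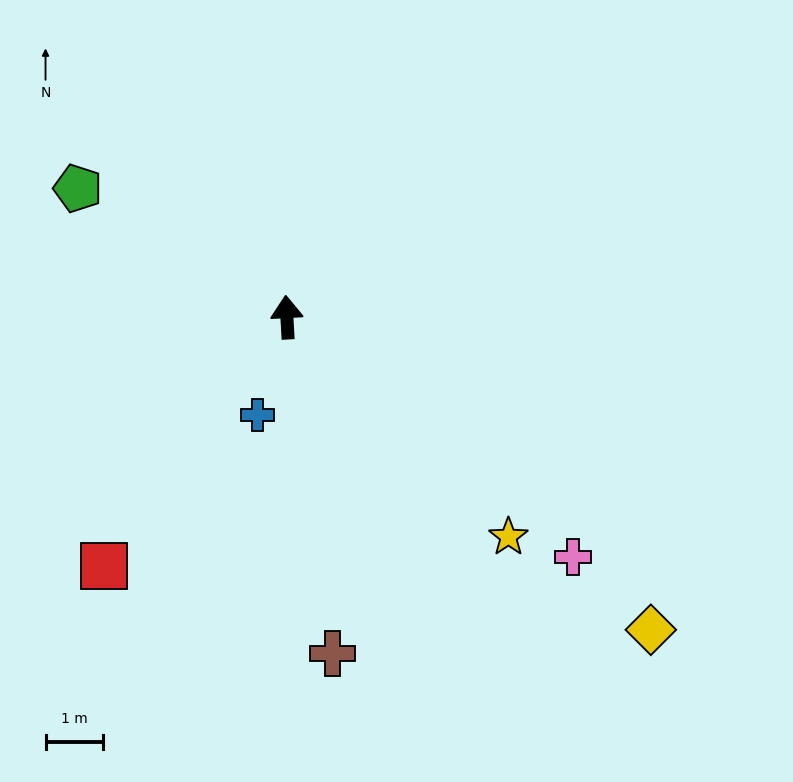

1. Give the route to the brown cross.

turn right 175°, forward 5.9 m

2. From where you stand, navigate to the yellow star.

turn right 138°, forward 5.4 m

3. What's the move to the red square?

turn left 140°, forward 5.4 m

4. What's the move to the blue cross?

turn left 160°, forward 1.8 m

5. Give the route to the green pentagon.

turn left 55°, forward 4.3 m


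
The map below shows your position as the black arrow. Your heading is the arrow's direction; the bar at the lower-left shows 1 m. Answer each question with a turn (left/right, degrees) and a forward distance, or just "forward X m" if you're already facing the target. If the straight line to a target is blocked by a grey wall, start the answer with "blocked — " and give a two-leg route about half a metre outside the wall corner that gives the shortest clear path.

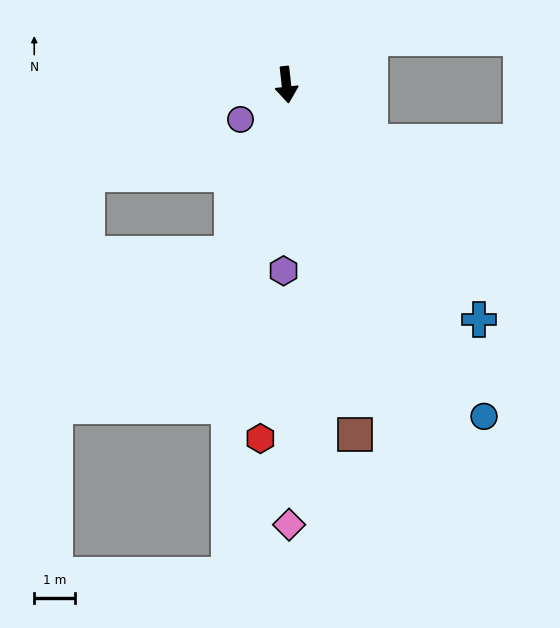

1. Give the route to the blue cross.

turn left 33°, forward 7.4 m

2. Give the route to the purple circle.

turn right 59°, forward 1.4 m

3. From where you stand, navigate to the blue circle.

turn left 24°, forward 9.5 m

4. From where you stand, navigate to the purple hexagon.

turn right 7°, forward 4.6 m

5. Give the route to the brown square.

turn left 5°, forward 8.7 m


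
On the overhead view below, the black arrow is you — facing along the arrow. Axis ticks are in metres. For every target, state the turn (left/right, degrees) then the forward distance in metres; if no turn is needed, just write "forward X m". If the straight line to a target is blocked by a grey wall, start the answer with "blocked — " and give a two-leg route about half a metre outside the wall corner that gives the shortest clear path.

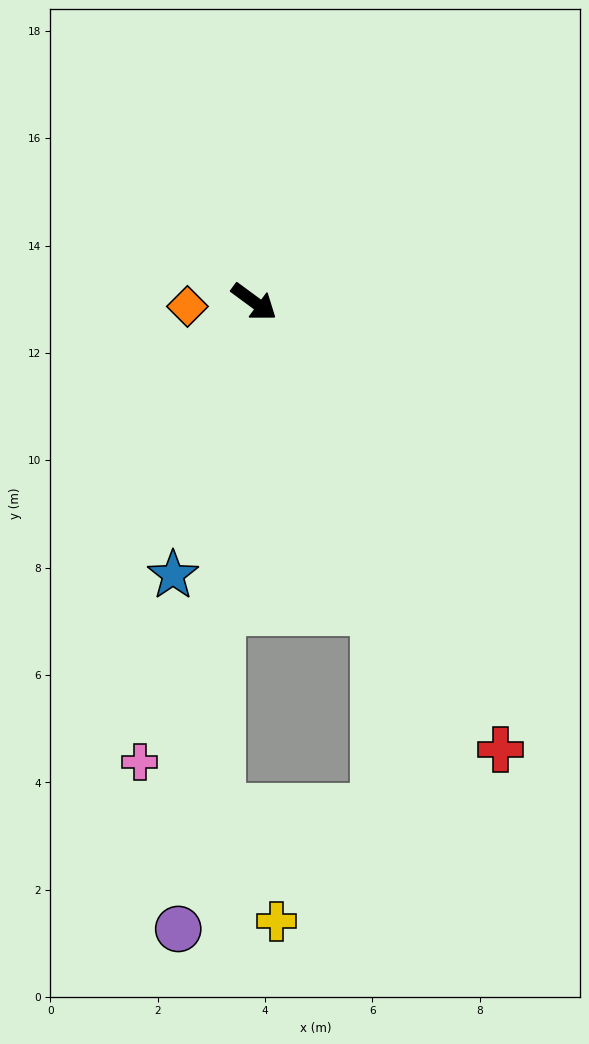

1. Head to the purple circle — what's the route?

turn right 61°, forward 11.8 m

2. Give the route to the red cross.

turn right 25°, forward 9.5 m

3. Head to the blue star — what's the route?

turn right 70°, forward 5.3 m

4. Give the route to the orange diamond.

turn right 140°, forward 1.2 m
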